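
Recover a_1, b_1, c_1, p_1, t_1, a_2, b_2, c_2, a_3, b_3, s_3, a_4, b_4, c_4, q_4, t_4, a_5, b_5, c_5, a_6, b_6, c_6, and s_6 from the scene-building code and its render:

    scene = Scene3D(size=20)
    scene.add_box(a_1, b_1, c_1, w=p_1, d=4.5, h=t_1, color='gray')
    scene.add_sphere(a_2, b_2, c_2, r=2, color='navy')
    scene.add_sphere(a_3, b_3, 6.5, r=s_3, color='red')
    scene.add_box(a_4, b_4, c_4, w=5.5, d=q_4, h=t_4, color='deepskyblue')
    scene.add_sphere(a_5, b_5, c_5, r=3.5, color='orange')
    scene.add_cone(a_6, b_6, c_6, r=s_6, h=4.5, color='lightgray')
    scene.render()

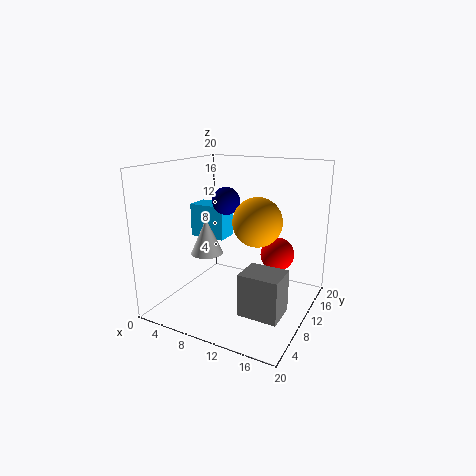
a_1 = 12
b_1 = 6
c_1 = 0.5
p_1 = 5.5
t_1 = 6
a_2 = 7
b_2 = 12
c_2 = 14.5
a_3 = 14
b_3 = 15
s_3 = 2.5
a_4 = 1
b_4 = 11.5
c_4 = 8.5
q_4 = 3.5
t_4 = 5
a_5 = 12
b_5 = 12
c_5 = 12
a_6 = 8.5
b_6 = 4.5
c_6 = 9.5
s_6 = 2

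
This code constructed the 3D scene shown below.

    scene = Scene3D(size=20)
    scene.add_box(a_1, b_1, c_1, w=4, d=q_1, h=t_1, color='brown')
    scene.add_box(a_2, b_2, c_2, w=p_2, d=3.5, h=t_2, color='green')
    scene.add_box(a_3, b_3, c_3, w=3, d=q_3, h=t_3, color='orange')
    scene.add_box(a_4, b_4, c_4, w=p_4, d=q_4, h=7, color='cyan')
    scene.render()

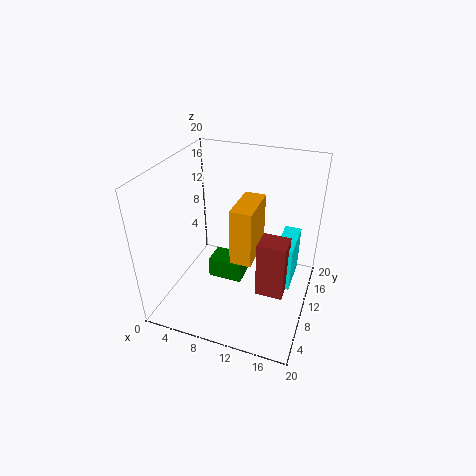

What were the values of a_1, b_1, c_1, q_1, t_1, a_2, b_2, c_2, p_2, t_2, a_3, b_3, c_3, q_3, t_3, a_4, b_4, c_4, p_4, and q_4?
a_1 = 13; b_1 = 9; c_1 = 1.5; q_1 = 3.5; t_1 = 8.5; a_2 = 5.5; b_2 = 9.5; c_2 = 2.5; p_2 = 5; t_2 = 3; a_3 = 9.5; b_3 = 8; c_3 = 7; q_3 = 6.5; t_3 = 8; a_4 = 15; b_4 = 11.5; c_4 = 1.5; p_4 = 2.5; q_4 = 6.5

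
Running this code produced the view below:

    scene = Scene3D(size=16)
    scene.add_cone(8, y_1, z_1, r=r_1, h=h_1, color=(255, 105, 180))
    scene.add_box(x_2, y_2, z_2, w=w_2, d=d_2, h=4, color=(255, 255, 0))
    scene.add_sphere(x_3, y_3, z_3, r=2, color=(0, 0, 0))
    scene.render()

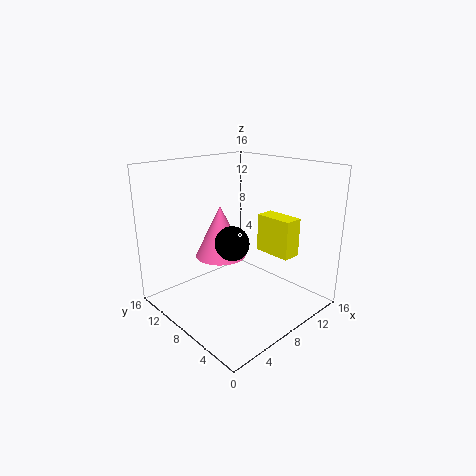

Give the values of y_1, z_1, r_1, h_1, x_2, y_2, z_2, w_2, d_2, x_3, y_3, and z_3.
y_1 = 11; z_1 = 5; r_1 = 3; h_1 = 6; x_2 = 9; y_2 = 2; z_2 = 7; w_2 = 2; d_2 = 4; x_3 = 8; y_3 = 9; z_3 = 7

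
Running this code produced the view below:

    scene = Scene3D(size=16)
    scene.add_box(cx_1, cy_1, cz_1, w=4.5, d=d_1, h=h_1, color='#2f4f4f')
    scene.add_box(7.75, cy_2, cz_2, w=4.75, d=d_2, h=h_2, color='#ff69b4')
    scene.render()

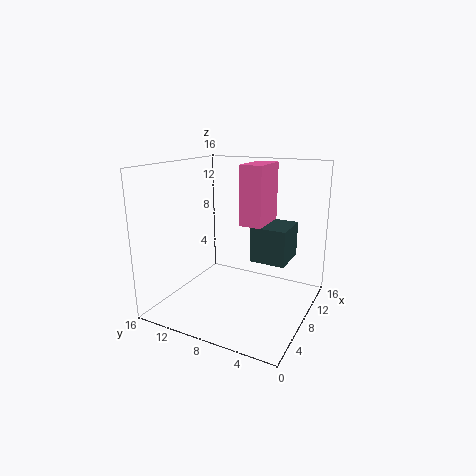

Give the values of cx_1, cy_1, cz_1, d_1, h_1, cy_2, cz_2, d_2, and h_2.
cx_1 = 8.5; cy_1 = 2.75; cz_1 = 5.25; d_1 = 4; h_1 = 4; cy_2 = 5.25; cz_2 = 9.5; d_2 = 2.5; h_2 = 6.5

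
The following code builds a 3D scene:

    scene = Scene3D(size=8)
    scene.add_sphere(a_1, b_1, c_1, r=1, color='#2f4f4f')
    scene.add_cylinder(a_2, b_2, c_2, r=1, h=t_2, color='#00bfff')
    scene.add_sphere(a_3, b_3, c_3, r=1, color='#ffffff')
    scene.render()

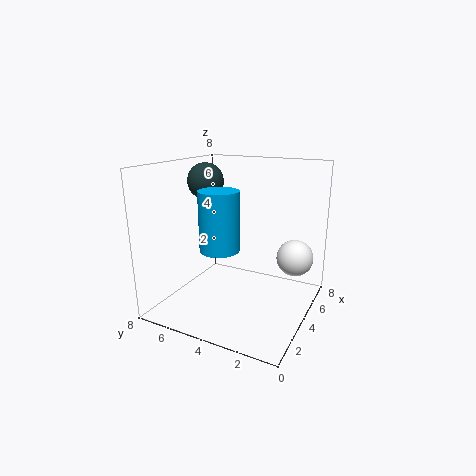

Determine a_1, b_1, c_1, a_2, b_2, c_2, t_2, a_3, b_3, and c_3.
a_1 = 4
b_1 = 6
c_1 = 7
a_2 = 2
b_2 = 4
c_2 = 4
t_2 = 3
a_3 = 5
b_3 = 1
c_3 = 3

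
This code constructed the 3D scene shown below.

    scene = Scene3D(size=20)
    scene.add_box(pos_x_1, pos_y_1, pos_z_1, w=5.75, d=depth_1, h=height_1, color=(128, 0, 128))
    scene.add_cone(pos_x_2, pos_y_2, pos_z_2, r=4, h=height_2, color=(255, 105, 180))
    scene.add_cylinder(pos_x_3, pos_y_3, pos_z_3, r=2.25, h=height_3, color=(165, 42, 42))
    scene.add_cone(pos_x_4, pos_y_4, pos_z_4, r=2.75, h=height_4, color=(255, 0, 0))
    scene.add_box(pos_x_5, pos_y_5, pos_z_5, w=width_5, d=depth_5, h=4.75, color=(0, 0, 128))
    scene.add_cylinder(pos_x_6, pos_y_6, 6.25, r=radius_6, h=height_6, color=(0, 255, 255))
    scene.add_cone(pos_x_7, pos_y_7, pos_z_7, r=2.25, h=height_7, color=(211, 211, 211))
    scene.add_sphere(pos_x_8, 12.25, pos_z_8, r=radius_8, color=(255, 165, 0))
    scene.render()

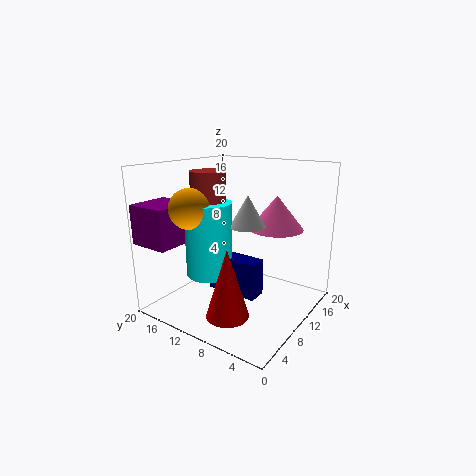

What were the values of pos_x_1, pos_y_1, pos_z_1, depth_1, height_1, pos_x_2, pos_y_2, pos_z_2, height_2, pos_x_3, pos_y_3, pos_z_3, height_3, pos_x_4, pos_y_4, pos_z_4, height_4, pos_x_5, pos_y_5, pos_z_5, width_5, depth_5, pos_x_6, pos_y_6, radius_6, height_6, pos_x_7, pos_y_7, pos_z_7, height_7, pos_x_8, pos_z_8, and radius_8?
pos_x_1 = 0.25, pos_y_1 = 14.5, pos_z_1 = 10, depth_1 = 5.5, height_1 = 5.25, pos_x_2 = 16, pos_y_2 = 7.25, pos_z_2 = 10.25, height_2 = 5, pos_x_3 = 6, pos_y_3 = 11.75, pos_z_3 = 9.5, height_3 = 10, pos_x_4 = 4, pos_y_4 = 7.5, pos_z_4 = 1.75, height_4 = 9, pos_x_5 = 5.5, pos_y_5 = 4.75, pos_z_5 = 4, width_5 = 2.5, depth_5 = 6.75, pos_x_6 = 5.25, pos_y_6 = 11.25, radius_6 = 3, height_6 = 9.5, pos_x_7 = 7.75, pos_y_7 = 7, pos_z_7 = 12.75, height_7 = 4, pos_x_8 = 3, pos_z_8 = 15.25, radius_8 = 2.5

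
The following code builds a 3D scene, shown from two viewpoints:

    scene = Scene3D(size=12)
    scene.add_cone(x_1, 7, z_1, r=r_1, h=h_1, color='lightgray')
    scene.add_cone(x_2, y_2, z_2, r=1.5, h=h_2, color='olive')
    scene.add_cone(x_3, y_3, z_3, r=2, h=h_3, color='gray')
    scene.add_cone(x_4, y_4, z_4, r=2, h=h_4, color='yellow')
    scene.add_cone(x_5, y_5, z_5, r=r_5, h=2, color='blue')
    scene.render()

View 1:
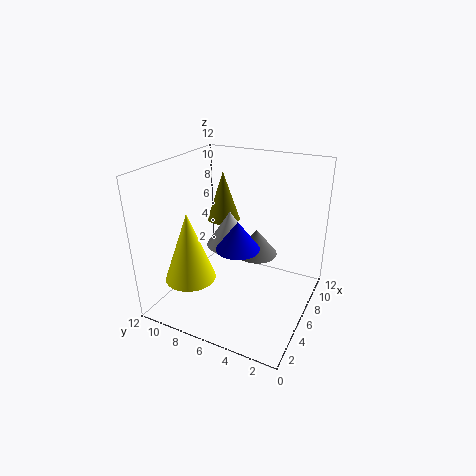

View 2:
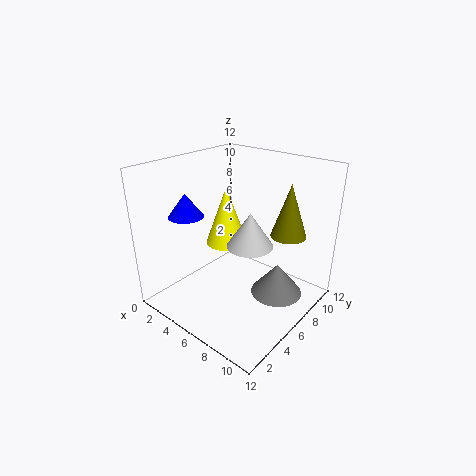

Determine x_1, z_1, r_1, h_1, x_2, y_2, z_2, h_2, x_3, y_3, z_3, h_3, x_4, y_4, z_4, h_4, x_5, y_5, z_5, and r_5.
x_1 = 6.5; z_1 = 5; r_1 = 2; h_1 = 3; x_2 = 9; y_2 = 9; z_2 = 6; h_2 = 4.5; x_3 = 10; y_3 = 6; z_3 = 2.5; h_3 = 2.5; x_4 = 2.5; y_4 = 8.5; z_4 = 3.5; h_4 = 5.5; x_5 = 2; y_5 = 4; z_5 = 7.5; r_5 = 1.5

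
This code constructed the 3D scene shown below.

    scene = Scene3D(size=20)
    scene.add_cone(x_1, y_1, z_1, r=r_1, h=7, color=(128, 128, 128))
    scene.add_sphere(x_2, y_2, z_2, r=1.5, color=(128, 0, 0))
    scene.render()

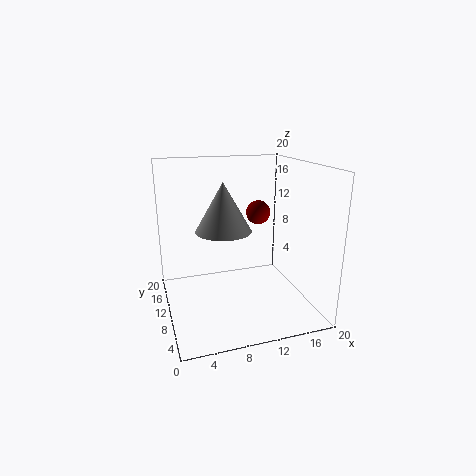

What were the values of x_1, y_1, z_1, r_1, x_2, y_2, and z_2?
x_1 = 8.5
y_1 = 12
z_1 = 10.5
r_1 = 4
x_2 = 11.5
y_2 = 6.5
z_2 = 14.5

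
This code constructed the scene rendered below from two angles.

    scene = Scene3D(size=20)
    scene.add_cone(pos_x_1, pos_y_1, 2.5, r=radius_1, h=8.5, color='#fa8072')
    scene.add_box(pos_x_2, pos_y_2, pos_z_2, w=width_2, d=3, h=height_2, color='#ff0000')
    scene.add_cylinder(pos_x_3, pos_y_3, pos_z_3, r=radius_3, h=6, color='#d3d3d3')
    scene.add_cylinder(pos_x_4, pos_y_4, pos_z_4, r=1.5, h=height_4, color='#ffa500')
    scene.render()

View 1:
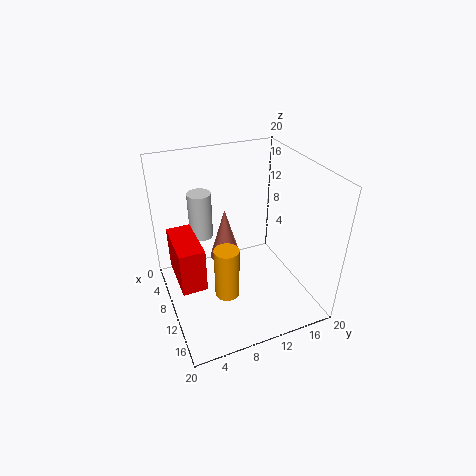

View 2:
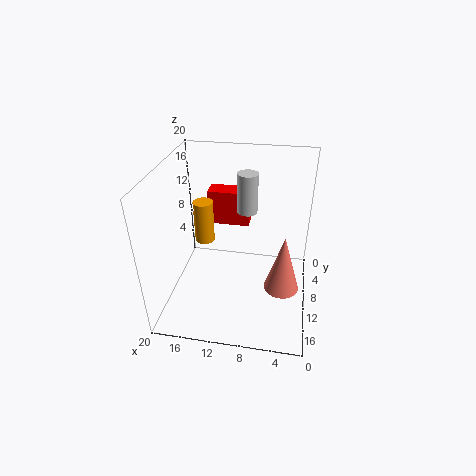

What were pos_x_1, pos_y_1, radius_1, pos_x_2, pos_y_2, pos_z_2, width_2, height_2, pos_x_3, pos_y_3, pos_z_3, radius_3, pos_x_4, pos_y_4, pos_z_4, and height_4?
pos_x_1 = 3.5; pos_y_1 = 10.5; radius_1 = 2.5; pos_x_2 = 9.5; pos_y_2 = 0.5; pos_z_2 = 8; width_2 = 6.5; height_2 = 5.5; pos_x_3 = 9.5; pos_y_3 = 5; pos_z_3 = 11.5; radius_3 = 1.5; pos_x_4 = 16; pos_y_4 = 6; pos_z_4 = 6.5; height_4 = 6.5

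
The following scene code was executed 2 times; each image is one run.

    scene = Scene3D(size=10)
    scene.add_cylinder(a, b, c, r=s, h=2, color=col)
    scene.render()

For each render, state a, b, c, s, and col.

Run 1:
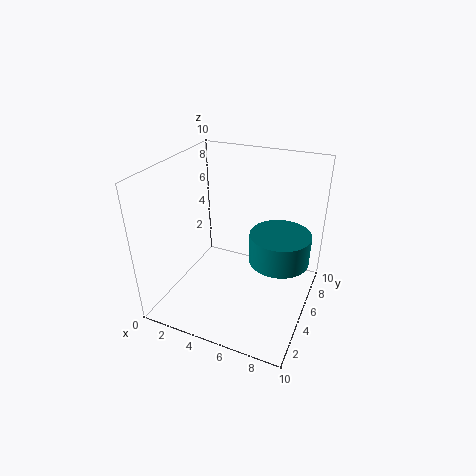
a = 8; b = 5; c = 4; s = 2; col = 'teal'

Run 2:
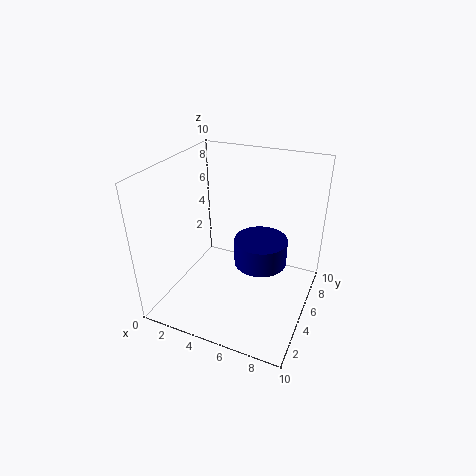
a = 6; b = 7; c = 2; s = 2; col = 'navy'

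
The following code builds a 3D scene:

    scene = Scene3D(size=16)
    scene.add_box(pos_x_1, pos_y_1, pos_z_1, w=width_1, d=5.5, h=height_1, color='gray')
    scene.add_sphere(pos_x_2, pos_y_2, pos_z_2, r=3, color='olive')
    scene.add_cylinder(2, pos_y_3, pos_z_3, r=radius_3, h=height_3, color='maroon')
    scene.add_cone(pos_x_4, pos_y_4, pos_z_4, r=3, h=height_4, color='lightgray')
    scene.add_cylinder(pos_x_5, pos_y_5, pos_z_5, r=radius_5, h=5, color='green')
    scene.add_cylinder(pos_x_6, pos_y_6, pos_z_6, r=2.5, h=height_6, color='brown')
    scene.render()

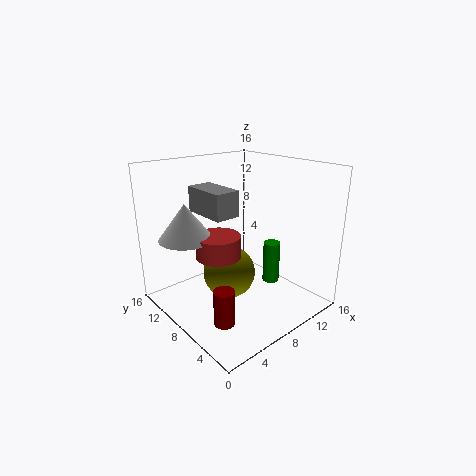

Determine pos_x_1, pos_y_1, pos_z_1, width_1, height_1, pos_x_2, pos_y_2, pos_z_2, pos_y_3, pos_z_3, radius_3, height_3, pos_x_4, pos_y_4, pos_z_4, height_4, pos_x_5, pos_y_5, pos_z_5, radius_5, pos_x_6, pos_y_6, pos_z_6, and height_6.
pos_x_1 = 6
pos_y_1 = 9
pos_z_1 = 10
width_1 = 3
height_1 = 3
pos_x_2 = 7.5
pos_y_2 = 9
pos_z_2 = 3.5
pos_y_3 = 3
pos_z_3 = 2.5
radius_3 = 1
height_3 = 3.5
pos_x_4 = 3.5
pos_y_4 = 11.5
pos_z_4 = 8
height_4 = 4
pos_x_5 = 12.5
pos_y_5 = 7
pos_z_5 = 1.5
radius_5 = 1
pos_x_6 = 6
pos_y_6 = 9
pos_z_6 = 6
height_6 = 2.5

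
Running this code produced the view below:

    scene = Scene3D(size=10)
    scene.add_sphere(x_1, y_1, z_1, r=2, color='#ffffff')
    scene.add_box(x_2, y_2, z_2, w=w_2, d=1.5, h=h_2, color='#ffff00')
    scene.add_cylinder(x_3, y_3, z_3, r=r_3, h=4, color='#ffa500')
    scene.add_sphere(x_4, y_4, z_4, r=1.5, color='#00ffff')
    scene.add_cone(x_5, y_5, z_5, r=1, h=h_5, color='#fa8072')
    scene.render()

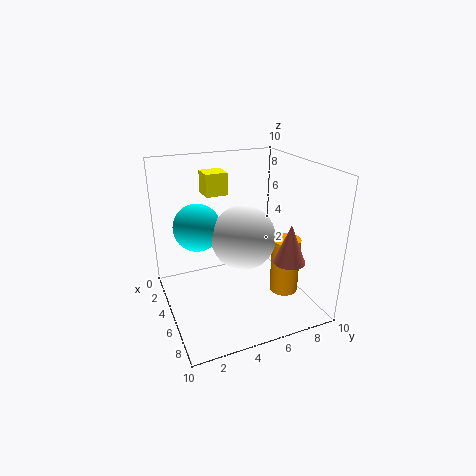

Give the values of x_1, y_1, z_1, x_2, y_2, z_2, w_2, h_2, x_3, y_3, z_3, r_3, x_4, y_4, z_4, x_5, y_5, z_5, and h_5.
x_1 = 7, y_1 = 4.5, z_1 = 6, x_2 = 3, y_2 = 3, z_2 = 8, w_2 = 1.5, h_2 = 1.5, x_3 = 6.5, y_3 = 8, z_3 = 1, r_3 = 1, x_4 = 5.5, y_4 = 2, z_4 = 6.5, x_5 = 8.5, y_5 = 7, z_5 = 4.5, h_5 = 2.5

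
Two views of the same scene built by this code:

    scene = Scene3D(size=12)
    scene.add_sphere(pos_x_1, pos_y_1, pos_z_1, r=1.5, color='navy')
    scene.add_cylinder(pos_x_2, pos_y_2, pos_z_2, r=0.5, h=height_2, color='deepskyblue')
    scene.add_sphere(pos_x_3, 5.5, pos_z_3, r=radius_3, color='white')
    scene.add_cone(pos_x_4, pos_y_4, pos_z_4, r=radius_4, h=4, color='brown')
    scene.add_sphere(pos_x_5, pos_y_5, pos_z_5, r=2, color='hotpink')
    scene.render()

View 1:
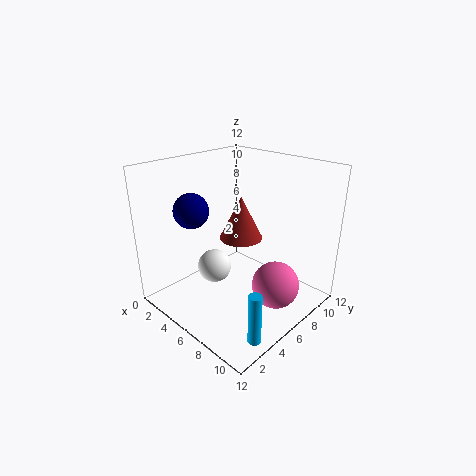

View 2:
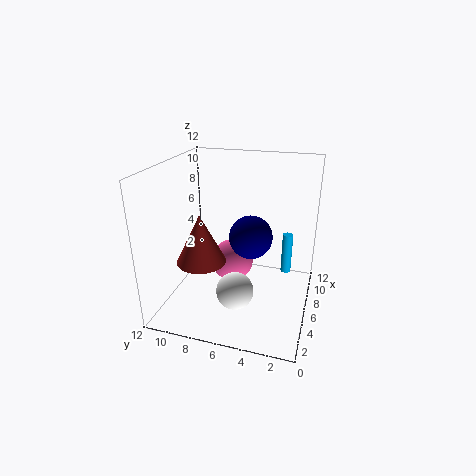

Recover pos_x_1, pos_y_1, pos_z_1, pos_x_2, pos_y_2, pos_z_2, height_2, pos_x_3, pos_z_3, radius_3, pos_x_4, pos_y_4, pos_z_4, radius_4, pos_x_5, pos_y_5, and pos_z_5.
pos_x_1 = 2.5, pos_y_1 = 4, pos_z_1 = 8, pos_x_2 = 11, pos_y_2 = 2.5, pos_z_2 = 0.5, height_2 = 4, pos_x_3 = 3.5, pos_z_3 = 2.5, radius_3 = 1.5, pos_x_4 = 4, pos_y_4 = 8.5, pos_z_4 = 4.5, radius_4 = 2, pos_x_5 = 9, pos_y_5 = 7.5, pos_z_5 = 2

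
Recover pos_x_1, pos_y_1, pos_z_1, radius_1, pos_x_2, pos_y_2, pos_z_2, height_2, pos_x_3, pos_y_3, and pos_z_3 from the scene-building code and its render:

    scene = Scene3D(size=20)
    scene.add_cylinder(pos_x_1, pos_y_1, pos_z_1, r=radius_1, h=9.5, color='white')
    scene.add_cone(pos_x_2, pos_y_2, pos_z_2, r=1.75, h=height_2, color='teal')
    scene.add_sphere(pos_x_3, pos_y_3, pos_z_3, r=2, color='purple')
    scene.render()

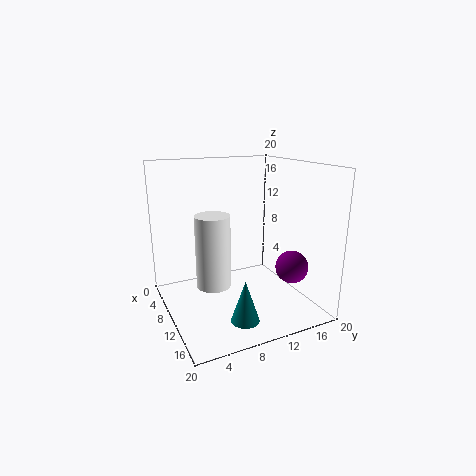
pos_x_1 = 12; pos_y_1 = 5.5; pos_z_1 = 4.75; radius_1 = 2.25; pos_x_2 = 17.75; pos_y_2 = 7.25; pos_z_2 = 2.25; height_2 = 5.25; pos_x_3 = 18; pos_y_3 = 13.5; pos_z_3 = 8.25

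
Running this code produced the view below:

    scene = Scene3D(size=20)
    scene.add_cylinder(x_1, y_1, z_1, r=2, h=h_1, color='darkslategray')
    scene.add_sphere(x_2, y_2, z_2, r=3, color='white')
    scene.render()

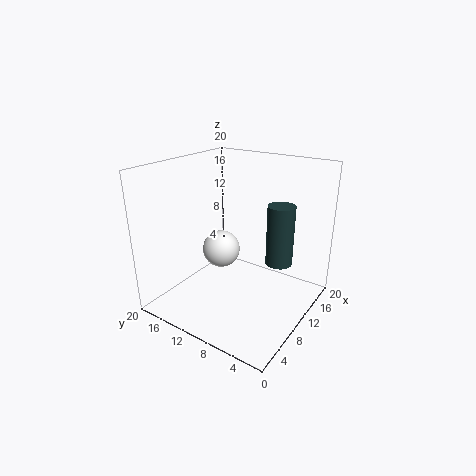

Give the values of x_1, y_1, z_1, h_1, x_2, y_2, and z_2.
x_1 = 15; y_1 = 6; z_1 = 5; h_1 = 9; x_2 = 14; y_2 = 16; z_2 = 5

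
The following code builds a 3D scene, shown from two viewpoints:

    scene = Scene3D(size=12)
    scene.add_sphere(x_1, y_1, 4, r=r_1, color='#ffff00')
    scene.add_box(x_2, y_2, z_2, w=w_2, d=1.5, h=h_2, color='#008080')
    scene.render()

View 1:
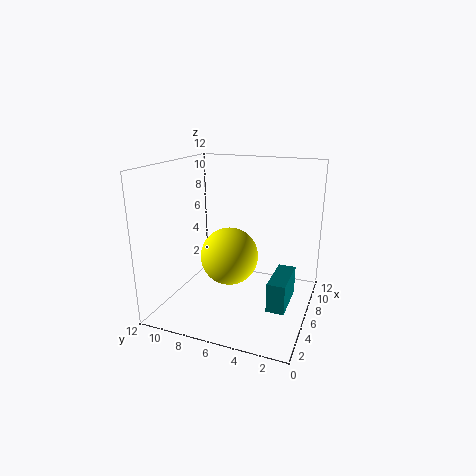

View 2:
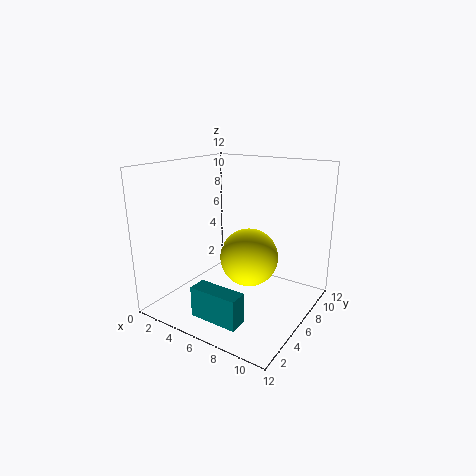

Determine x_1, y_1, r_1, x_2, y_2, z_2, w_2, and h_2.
x_1 = 6.5
y_1 = 7
r_1 = 2.5
x_2 = 4.5
y_2 = 1.5
z_2 = 0.5
w_2 = 4
h_2 = 2.5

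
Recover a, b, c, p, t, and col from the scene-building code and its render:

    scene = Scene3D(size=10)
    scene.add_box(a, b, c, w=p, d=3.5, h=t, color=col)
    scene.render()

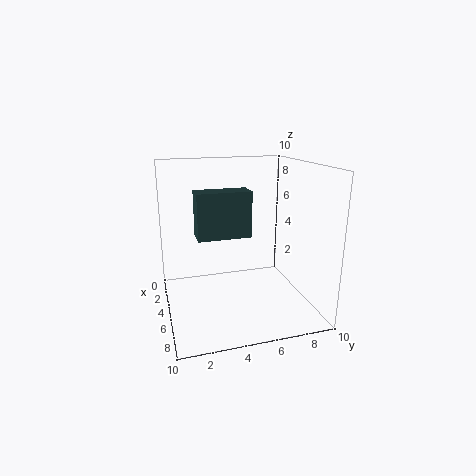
a = 5
b = 2
c = 5.5
p = 1.5
t = 3
col = 'darkslategray'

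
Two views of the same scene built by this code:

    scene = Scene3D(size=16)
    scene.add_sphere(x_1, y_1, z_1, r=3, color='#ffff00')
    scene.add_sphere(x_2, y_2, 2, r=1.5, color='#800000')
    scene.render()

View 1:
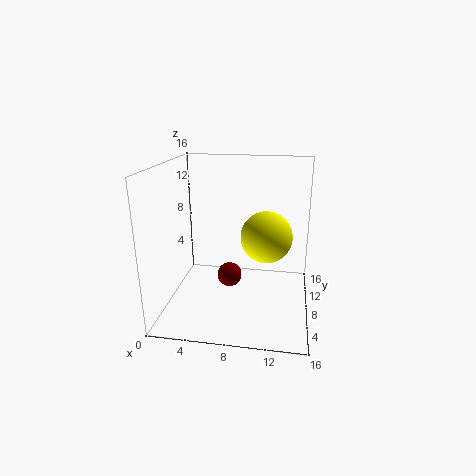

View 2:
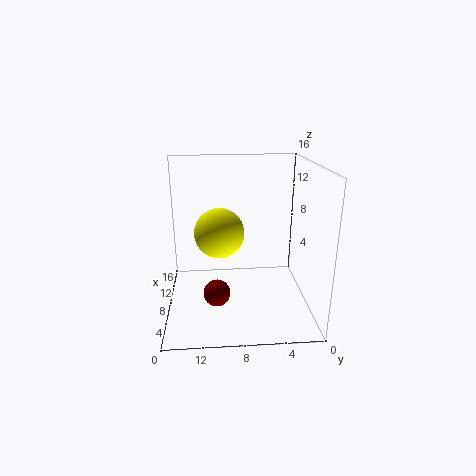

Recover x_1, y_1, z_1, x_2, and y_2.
x_1 = 11; y_1 = 10; z_1 = 7.5; x_2 = 6.5; y_2 = 10.5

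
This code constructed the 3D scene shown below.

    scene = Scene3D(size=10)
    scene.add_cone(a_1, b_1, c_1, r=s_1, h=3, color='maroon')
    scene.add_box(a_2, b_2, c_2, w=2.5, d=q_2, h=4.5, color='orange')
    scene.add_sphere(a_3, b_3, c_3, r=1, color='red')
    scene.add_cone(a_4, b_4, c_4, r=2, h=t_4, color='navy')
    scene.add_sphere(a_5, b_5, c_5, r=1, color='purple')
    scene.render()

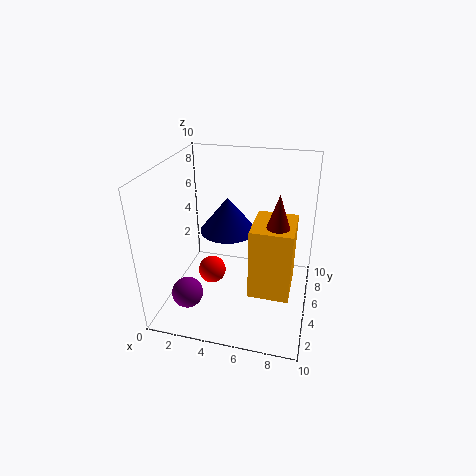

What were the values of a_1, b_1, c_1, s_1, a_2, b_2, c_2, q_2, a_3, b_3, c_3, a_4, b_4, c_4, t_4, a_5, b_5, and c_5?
a_1 = 8, b_1 = 2.5, c_1 = 6.5, s_1 = 1, a_2 = 6.5, b_2 = 1.5, c_2 = 3, q_2 = 3, a_3 = 3, b_3 = 5, c_3 = 2, a_4 = 4, b_4 = 6, c_4 = 5, t_4 = 2.5, a_5 = 2.5, b_5 = 1.5, c_5 = 2.5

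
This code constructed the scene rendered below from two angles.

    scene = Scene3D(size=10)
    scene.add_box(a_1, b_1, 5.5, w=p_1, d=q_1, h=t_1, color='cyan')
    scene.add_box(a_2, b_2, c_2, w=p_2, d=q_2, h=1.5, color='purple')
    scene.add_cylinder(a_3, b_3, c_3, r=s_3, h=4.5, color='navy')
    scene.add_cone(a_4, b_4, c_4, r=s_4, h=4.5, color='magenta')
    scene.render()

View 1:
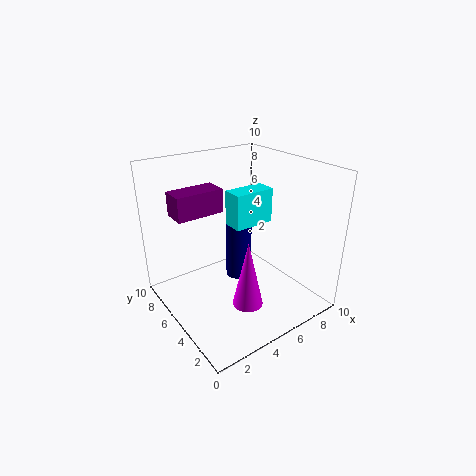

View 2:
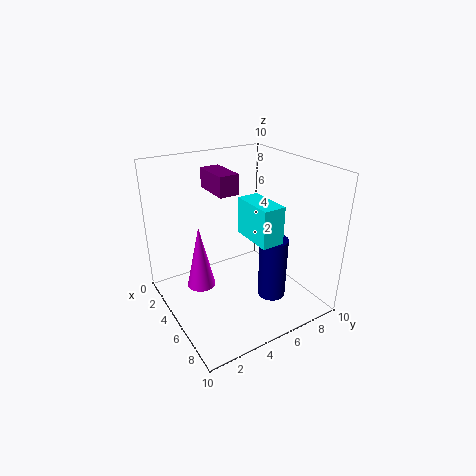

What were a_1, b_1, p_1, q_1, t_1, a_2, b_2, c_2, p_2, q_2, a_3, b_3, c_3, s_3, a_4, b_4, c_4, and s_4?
a_1 = 5, b_1 = 5, p_1 = 3, q_1 = 1.5, t_1 = 2.5, a_2 = 0.5, b_2 = 4.5, c_2 = 7.5, p_2 = 3, q_2 = 1.5, a_3 = 6.5, b_3 = 7, c_3 = 0.5, s_3 = 1, a_4 = 4, b_4 = 2.5, c_4 = 1.5, s_4 = 1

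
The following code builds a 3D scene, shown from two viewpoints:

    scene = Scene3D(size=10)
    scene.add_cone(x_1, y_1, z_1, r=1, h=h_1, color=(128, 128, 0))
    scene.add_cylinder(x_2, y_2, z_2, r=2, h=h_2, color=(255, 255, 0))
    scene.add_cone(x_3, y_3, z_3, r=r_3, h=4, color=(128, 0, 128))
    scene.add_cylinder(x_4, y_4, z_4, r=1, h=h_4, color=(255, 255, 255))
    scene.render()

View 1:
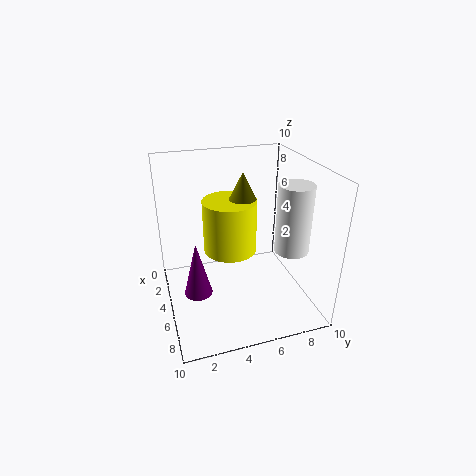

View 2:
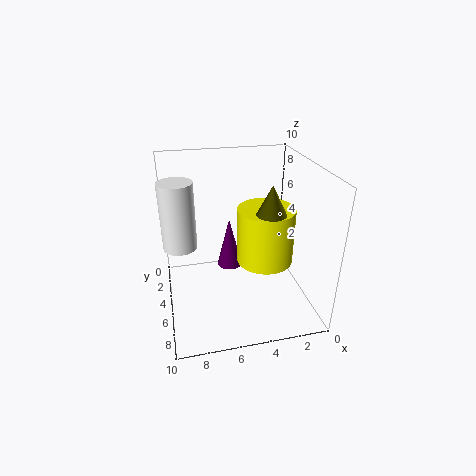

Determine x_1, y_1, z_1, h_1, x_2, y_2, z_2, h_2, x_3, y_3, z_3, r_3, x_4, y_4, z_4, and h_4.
x_1 = 3; y_1 = 6; z_1 = 7; h_1 = 2; x_2 = 3; y_2 = 5; z_2 = 3; h_2 = 4; x_3 = 5; y_3 = 2; z_3 = 1; r_3 = 1; x_4 = 9; y_4 = 7; z_4 = 6; h_4 = 4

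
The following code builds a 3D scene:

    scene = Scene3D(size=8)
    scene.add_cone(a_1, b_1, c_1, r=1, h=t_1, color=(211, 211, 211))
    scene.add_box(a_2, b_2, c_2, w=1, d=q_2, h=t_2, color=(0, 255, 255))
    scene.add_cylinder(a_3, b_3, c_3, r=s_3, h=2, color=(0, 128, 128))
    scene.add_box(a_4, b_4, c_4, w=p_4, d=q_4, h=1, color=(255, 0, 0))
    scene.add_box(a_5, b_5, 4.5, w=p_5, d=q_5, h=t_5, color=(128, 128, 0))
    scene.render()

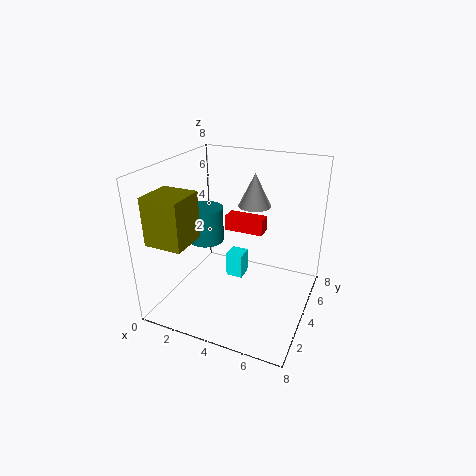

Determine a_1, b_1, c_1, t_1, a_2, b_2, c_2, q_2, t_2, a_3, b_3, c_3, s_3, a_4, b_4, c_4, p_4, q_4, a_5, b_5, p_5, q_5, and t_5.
a_1 = 4
b_1 = 6.5
c_1 = 5
t_1 = 2
a_2 = 3
b_2 = 4.5
c_2 = 1
q_2 = 1
t_2 = 1.5
a_3 = 2
b_3 = 4
c_3 = 3.5
s_3 = 1
a_4 = 2
b_4 = 6.5
c_4 = 3
p_4 = 2.5
q_4 = 1
a_5 = 0.5
b_5 = 0.5
p_5 = 2
q_5 = 2
t_5 = 2.5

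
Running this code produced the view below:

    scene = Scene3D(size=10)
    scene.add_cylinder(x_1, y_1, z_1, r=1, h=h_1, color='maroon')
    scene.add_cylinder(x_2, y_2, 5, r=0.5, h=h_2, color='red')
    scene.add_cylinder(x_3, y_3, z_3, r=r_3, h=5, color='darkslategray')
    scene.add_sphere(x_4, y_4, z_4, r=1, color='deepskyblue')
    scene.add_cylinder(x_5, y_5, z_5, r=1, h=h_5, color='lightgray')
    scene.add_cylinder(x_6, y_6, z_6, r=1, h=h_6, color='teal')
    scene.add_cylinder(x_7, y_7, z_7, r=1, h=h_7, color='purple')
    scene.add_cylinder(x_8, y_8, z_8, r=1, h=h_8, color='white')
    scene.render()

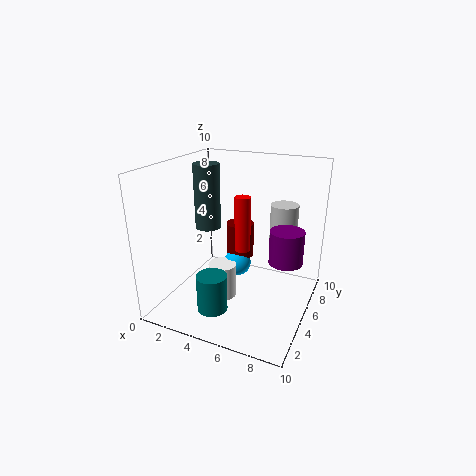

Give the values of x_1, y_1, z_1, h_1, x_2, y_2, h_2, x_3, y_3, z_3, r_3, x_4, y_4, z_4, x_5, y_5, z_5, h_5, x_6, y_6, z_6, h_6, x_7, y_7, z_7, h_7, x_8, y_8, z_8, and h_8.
x_1 = 4.5
y_1 = 6.5
z_1 = 3
h_1 = 2.5
x_2 = 6
y_2 = 3.5
h_2 = 3.5
x_3 = 1.5
y_3 = 7
z_3 = 4.5
r_3 = 1
x_4 = 4.5
y_4 = 6
z_4 = 2.5
x_5 = 7.5
y_5 = 7.5
z_5 = 4
h_5 = 3
x_6 = 4.5
y_6 = 2
z_6 = 1
h_6 = 2.5
x_7 = 9
y_7 = 3
z_7 = 5
h_7 = 2
x_8 = 4
y_8 = 4.5
z_8 = 0.5
h_8 = 2.5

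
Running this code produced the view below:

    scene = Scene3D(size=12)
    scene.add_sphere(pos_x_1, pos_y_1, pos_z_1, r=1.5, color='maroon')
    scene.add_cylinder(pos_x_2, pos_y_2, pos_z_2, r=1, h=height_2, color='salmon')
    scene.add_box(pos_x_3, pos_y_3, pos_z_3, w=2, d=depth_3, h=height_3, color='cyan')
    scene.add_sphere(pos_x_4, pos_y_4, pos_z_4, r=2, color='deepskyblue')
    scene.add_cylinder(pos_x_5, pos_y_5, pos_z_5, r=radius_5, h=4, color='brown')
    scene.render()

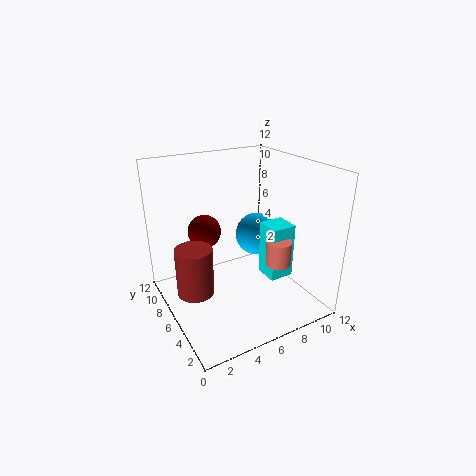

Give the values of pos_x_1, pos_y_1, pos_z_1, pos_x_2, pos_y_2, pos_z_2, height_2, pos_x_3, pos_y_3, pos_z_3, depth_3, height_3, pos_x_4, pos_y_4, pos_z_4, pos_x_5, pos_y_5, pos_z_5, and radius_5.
pos_x_1 = 4.5, pos_y_1 = 9.5, pos_z_1 = 5.5, pos_x_2 = 8, pos_y_2 = 3, pos_z_2 = 4.5, height_2 = 2, pos_x_3 = 7.5, pos_y_3 = 3, pos_z_3 = 3, depth_3 = 2, height_3 = 4.5, pos_x_4 = 9.5, pos_y_4 = 8.5, pos_z_4 = 4.5, pos_x_5 = 2, pos_y_5 = 6, pos_z_5 = 2, radius_5 = 1.5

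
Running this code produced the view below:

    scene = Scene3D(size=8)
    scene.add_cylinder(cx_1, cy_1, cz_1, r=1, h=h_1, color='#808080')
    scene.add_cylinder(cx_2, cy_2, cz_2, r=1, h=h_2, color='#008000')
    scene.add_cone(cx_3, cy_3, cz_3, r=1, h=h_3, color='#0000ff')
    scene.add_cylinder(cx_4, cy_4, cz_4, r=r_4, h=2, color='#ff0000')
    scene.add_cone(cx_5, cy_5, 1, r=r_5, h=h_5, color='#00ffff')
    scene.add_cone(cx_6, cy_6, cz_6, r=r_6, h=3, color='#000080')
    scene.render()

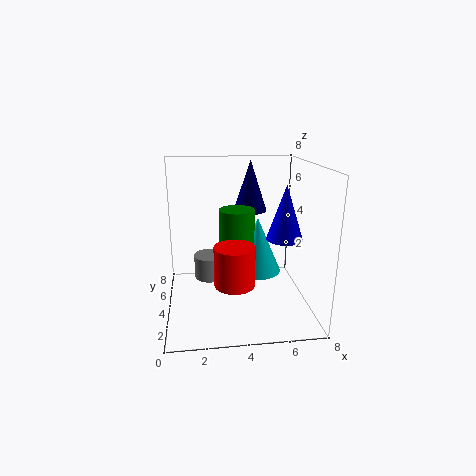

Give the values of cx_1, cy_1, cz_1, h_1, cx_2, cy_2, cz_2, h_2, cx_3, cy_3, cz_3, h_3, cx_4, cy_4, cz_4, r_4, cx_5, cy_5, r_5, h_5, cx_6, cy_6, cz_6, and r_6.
cx_1 = 2.5, cy_1 = 6.5, cz_1 = 0.5, h_1 = 1.5, cx_2 = 4, cy_2 = 4.5, cz_2 = 2.5, h_2 = 3, cx_3 = 6.5, cy_3 = 3.5, cz_3 = 4, h_3 = 3, cx_4 = 3.5, cy_4 = 1.5, cz_4 = 2.5, r_4 = 1, cx_5 = 5.5, cy_5 = 6, r_5 = 1.5, h_5 = 3.5, cx_6 = 5, cy_6 = 6, cz_6 = 5, r_6 = 1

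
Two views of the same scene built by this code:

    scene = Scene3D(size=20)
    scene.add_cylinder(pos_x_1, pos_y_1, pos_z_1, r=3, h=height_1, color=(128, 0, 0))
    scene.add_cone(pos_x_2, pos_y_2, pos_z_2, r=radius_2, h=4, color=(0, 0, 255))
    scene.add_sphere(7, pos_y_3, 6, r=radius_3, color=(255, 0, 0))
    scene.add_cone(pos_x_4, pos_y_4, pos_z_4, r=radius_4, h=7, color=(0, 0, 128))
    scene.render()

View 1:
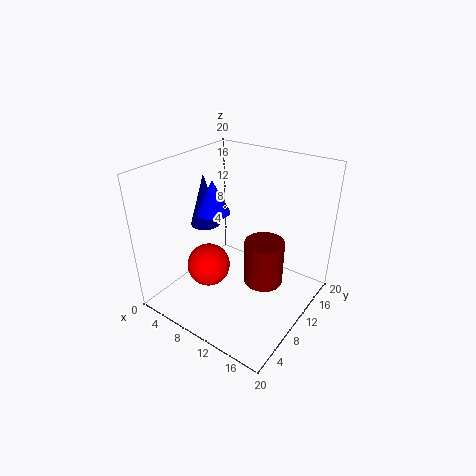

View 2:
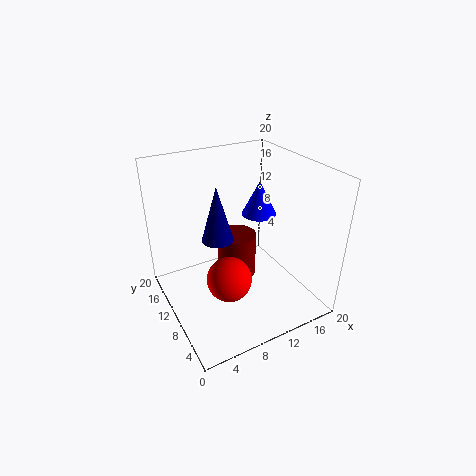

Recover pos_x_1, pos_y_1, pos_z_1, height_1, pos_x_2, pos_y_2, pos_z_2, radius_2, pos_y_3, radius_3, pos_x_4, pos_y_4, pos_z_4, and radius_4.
pos_x_1 = 12
pos_y_1 = 14
pos_z_1 = 1
height_1 = 7
pos_x_2 = 10
pos_y_2 = 5
pos_z_2 = 16
radius_2 = 2
pos_y_3 = 7
radius_3 = 3
pos_x_4 = 6
pos_y_4 = 8
pos_z_4 = 12
radius_4 = 2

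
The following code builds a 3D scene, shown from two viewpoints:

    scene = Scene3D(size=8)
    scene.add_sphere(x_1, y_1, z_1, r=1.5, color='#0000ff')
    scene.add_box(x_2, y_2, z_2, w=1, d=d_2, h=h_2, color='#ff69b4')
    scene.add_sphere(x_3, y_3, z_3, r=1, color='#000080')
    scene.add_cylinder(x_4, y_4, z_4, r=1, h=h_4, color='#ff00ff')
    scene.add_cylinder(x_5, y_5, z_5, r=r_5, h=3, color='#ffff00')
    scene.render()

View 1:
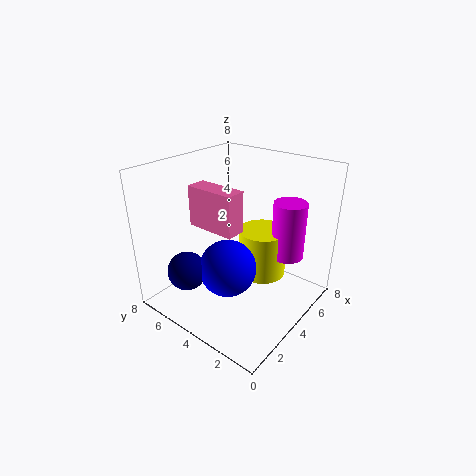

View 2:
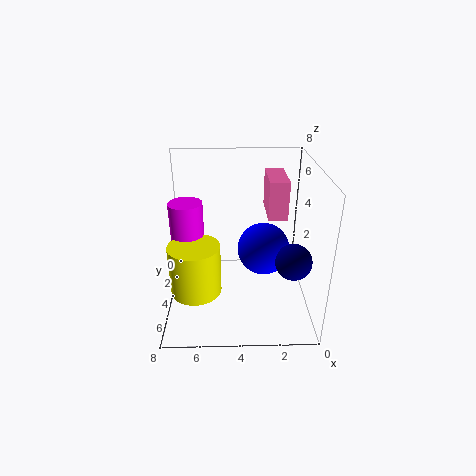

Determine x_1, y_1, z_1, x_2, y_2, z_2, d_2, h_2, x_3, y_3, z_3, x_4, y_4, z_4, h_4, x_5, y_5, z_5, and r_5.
x_1 = 2.5
y_1 = 3.5
z_1 = 3
x_2 = 1.5
y_2 = 2.5
z_2 = 5.5
d_2 = 2.5
h_2 = 2
x_3 = 1
y_3 = 5
z_3 = 3
x_4 = 7
y_4 = 2.5
z_4 = 2
h_4 = 3.5
x_5 = 6.5
y_5 = 4
z_5 = 0.5
r_5 = 1.5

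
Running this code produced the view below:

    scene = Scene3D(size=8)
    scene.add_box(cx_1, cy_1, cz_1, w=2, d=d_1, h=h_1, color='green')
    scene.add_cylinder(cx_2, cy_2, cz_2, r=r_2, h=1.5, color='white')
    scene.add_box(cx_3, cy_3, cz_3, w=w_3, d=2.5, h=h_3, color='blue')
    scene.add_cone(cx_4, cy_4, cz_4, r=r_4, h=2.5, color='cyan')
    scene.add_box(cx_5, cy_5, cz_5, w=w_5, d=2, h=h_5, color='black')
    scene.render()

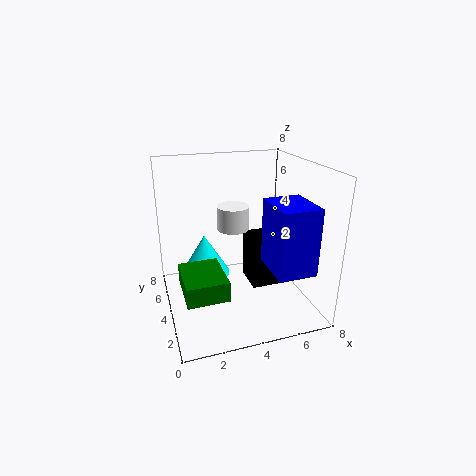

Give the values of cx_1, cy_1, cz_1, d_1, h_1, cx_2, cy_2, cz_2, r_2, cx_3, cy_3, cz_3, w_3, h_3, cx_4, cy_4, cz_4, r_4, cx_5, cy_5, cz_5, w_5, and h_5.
cx_1 = 0.5, cy_1 = 0.5, cz_1 = 2.5, d_1 = 2.5, h_1 = 1, cx_2 = 4.5, cy_2 = 6.5, cz_2 = 3.5, r_2 = 1, cx_3 = 5, cy_3 = 0.5, cz_3 = 3, w_3 = 2, h_3 = 3.5, cx_4 = 2.5, cy_4 = 6, cz_4 = 1, r_4 = 1.5, cx_5 = 5, cy_5 = 4, cz_5 = 0.5, w_5 = 2.5, h_5 = 3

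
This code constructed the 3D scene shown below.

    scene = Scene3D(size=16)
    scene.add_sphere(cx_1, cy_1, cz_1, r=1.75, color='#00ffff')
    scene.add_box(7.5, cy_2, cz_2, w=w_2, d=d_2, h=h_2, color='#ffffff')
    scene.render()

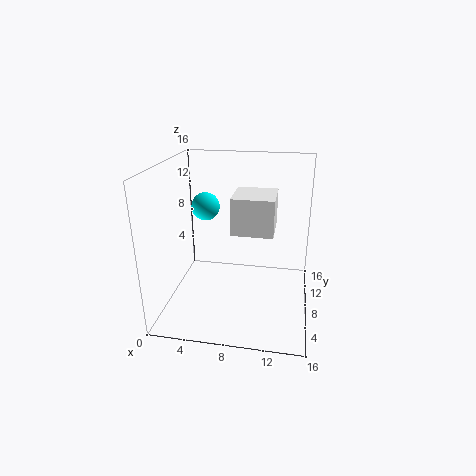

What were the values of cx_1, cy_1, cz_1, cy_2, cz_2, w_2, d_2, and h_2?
cx_1 = 3, cy_1 = 12.75, cz_1 = 9.75, cy_2 = 6.25, cz_2 = 9, w_2 = 4.5, d_2 = 4.75, h_2 = 4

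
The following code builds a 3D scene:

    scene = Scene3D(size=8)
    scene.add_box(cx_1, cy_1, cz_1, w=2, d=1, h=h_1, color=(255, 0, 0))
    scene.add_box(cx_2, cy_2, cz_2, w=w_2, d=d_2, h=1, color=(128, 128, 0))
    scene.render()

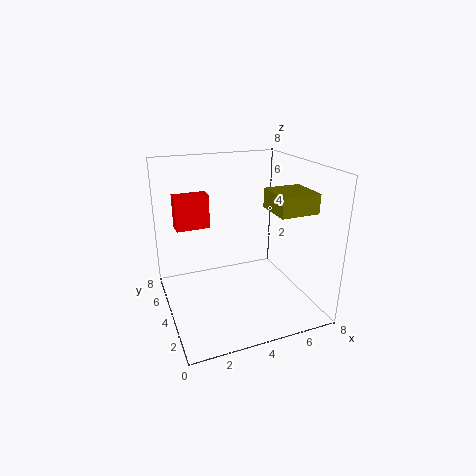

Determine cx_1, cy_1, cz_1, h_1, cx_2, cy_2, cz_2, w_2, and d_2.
cx_1 = 1, cy_1 = 6, cz_1 = 4, h_1 = 2, cx_2 = 5, cy_2 = 1, cz_2 = 6, w_2 = 2, d_2 = 2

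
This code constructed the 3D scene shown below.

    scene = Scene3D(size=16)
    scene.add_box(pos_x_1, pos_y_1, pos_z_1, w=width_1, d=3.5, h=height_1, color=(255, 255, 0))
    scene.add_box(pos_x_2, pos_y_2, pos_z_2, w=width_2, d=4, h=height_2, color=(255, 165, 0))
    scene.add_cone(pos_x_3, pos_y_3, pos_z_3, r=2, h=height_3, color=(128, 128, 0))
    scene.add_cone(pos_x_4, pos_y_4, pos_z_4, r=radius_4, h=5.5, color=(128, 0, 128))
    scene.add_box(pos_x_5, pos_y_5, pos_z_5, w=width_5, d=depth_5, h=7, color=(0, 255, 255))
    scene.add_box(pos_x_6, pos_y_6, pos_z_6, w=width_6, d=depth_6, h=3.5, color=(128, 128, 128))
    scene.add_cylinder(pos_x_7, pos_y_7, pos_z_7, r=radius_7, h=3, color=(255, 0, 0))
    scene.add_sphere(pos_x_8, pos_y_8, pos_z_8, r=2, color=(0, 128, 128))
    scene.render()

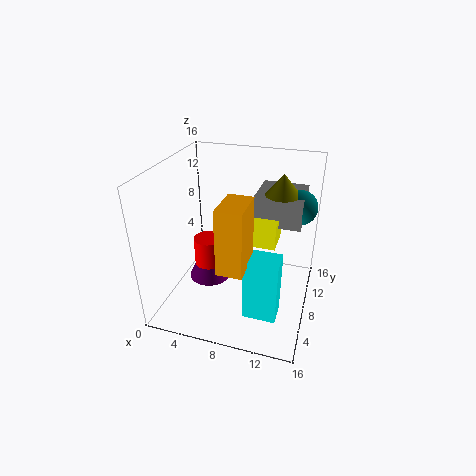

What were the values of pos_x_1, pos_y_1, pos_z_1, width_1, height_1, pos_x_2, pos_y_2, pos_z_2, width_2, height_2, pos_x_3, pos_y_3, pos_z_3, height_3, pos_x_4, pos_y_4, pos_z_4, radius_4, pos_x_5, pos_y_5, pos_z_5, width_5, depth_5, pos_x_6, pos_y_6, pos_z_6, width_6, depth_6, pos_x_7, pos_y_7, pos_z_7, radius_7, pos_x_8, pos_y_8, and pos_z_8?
pos_x_1 = 8.5
pos_y_1 = 9
pos_z_1 = 6.5
width_1 = 3.5
height_1 = 3
pos_x_2 = 8
pos_y_2 = 1
pos_z_2 = 8
width_2 = 2.5
height_2 = 6.5
pos_x_3 = 12
pos_y_3 = 12
pos_z_3 = 12
height_3 = 2.5
pos_x_4 = 4
pos_y_4 = 9
pos_z_4 = 1.5
radius_4 = 2.5
pos_x_5 = 10
pos_y_5 = 3
pos_z_5 = 1.5
width_5 = 3.5
depth_5 = 2.5
pos_x_6 = 9
pos_y_6 = 10.5
pos_z_6 = 8.5
width_6 = 5.5
depth_6 = 5.5
pos_x_7 = 5.5
pos_y_7 = 5.5
pos_z_7 = 6
radius_7 = 1.5
pos_x_8 = 14
pos_y_8 = 12.5
pos_z_8 = 10.5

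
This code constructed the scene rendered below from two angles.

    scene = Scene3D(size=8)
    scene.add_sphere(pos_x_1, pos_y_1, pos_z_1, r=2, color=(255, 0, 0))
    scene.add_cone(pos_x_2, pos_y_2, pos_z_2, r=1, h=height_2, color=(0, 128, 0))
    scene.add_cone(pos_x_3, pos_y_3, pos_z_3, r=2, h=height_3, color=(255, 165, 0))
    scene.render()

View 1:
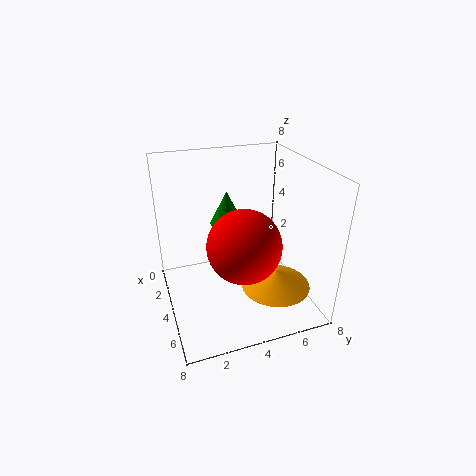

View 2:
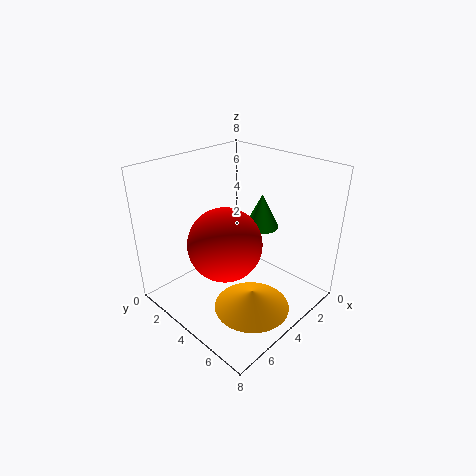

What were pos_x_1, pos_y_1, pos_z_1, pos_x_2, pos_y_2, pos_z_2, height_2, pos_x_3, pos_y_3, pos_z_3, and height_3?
pos_x_1 = 5
pos_y_1 = 4
pos_z_1 = 4
pos_x_2 = 2
pos_y_2 = 4
pos_z_2 = 4
height_2 = 2
pos_x_3 = 5
pos_y_3 = 6
pos_z_3 = 1
height_3 = 1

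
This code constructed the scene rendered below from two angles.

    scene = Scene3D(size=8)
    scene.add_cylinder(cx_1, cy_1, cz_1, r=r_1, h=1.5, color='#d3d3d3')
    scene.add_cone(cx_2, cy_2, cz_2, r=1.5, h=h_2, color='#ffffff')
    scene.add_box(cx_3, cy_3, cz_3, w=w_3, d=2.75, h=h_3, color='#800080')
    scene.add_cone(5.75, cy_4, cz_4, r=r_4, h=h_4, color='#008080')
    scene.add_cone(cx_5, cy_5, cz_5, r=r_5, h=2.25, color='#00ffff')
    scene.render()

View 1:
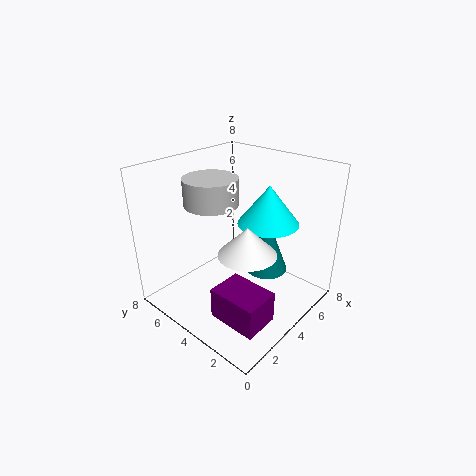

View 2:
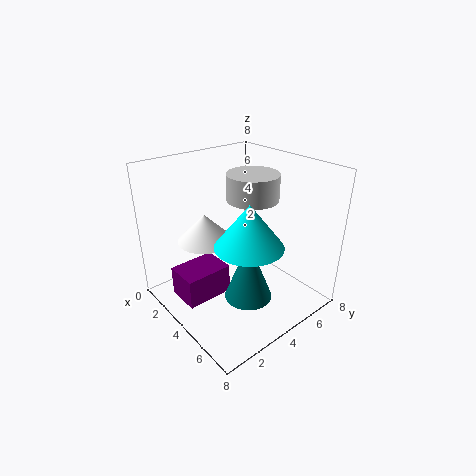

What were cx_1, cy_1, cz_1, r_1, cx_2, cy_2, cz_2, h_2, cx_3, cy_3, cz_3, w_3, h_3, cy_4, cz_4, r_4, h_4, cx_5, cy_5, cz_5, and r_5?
cx_1 = 3.5, cy_1 = 5.5, cz_1 = 5.75, r_1 = 1.5, cx_2 = 3, cy_2 = 2.5, cz_2 = 4, h_2 = 1.5, cx_3 = 1.5, cy_3 = 1, cz_3 = 0.25, w_3 = 2, h_3 = 1.75, cy_4 = 3.25, cz_4 = 1.5, r_4 = 1.25, h_4 = 3.25, cx_5 = 5.75, cy_5 = 3.25, cz_5 = 4.5, r_5 = 1.75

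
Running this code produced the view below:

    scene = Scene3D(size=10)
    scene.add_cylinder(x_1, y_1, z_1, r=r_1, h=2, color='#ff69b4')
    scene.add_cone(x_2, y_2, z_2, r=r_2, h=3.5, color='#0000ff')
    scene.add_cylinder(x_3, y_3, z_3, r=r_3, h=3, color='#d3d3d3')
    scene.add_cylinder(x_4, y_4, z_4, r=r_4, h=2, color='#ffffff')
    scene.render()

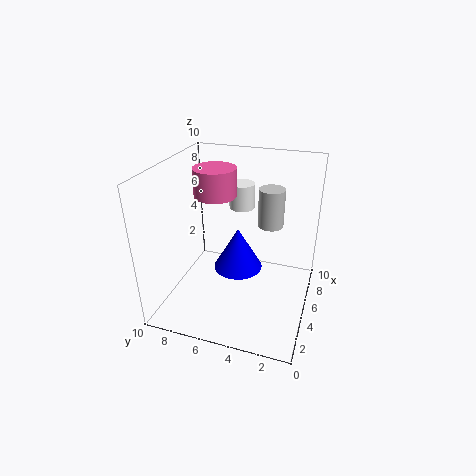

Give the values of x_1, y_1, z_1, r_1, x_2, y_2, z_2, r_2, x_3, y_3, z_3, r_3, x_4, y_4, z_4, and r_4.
x_1 = 6; y_1 = 7; z_1 = 7.5; r_1 = 1.5; x_2 = 8; y_2 = 6; z_2 = 0.5; r_2 = 2; x_3 = 8.5; y_3 = 3.5; z_3 = 4.5; r_3 = 1; x_4 = 9; y_4 = 6; z_4 = 5.5; r_4 = 1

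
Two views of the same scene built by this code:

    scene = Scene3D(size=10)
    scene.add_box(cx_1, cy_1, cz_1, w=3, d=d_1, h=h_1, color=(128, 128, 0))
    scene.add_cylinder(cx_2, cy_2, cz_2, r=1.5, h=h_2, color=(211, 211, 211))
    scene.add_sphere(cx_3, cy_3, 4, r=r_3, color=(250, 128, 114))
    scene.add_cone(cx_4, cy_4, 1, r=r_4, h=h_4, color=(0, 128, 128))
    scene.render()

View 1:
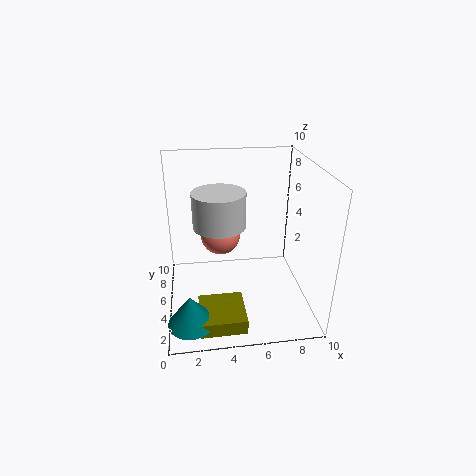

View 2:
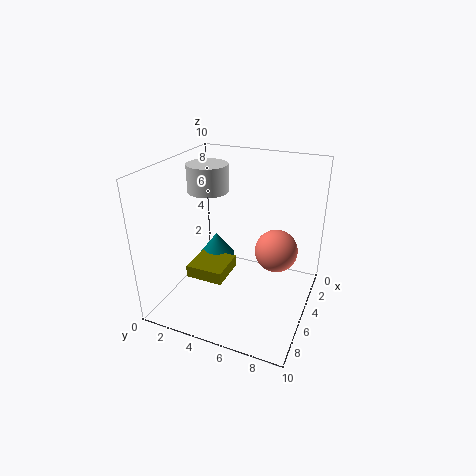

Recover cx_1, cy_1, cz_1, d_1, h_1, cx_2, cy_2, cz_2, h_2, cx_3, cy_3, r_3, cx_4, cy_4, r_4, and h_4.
cx_1 = 2, cy_1 = 0.5, cz_1 = 0.5, d_1 = 3, h_1 = 1, cx_2 = 3.5, cy_2 = 2, cz_2 = 7.5, h_2 = 2, cx_3 = 4, cy_3 = 7.5, r_3 = 1.5, cx_4 = 1.5, cy_4 = 1.5, r_4 = 1.5, h_4 = 2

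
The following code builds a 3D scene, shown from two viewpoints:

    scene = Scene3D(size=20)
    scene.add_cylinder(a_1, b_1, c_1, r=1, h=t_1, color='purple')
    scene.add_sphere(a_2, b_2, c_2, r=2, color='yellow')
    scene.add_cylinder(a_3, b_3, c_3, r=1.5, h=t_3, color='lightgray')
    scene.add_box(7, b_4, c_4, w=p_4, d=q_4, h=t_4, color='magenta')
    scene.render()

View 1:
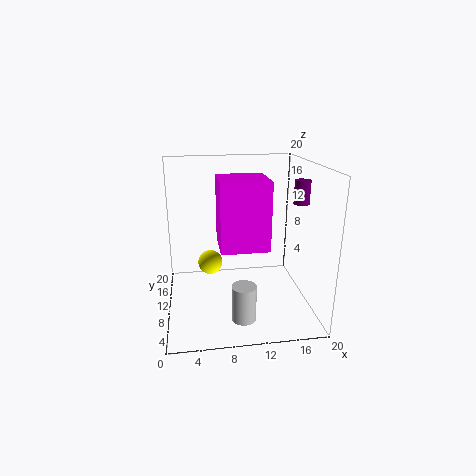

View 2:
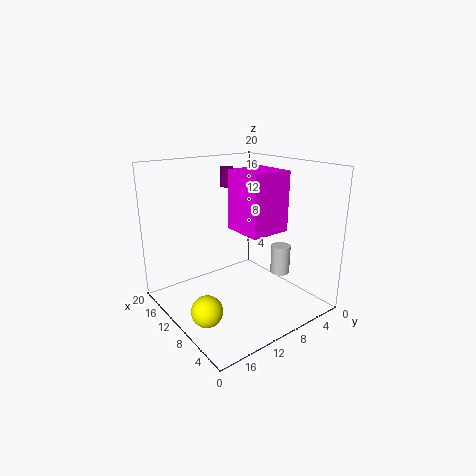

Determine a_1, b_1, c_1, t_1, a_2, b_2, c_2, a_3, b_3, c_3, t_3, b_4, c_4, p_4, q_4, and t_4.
a_1 = 17.5; b_1 = 6.5; c_1 = 15.5; t_1 = 3; a_2 = 6.5; b_2 = 17.5; c_2 = 3; a_3 = 9.5; b_3 = 2; c_3 = 2.5; t_3 = 4.5; b_4 = 3.5; c_4 = 10.5; p_4 = 6; q_4 = 6; t_4 = 8.5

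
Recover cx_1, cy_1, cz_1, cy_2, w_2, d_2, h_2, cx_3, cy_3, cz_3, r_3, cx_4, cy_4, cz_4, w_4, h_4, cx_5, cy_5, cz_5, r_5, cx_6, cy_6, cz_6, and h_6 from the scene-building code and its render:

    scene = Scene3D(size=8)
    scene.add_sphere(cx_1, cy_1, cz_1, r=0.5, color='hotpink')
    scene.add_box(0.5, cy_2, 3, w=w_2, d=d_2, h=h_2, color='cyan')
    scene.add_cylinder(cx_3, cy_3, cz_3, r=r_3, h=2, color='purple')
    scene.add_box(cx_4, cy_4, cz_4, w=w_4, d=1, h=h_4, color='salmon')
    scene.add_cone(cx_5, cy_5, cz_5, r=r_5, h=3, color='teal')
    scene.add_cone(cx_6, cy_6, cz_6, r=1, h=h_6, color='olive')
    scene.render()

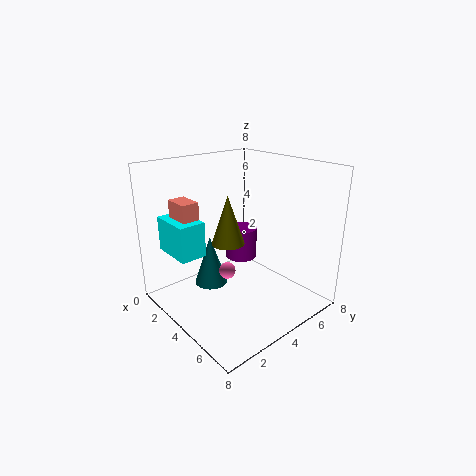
cx_1 = 3
cy_1 = 4
cz_1 = 1.5
cy_2 = 1
w_2 = 2.5
d_2 = 1.5
h_2 = 2
cx_3 = 2
cy_3 = 6
cz_3 = 1.5
r_3 = 1
cx_4 = 1
cy_4 = 1.5
cz_4 = 4
w_4 = 1.5
h_4 = 2
cx_5 = 2
cy_5 = 3.5
cz_5 = 0.5
r_5 = 1
cx_6 = 2.5
cy_6 = 4.5
cz_6 = 3
h_6 = 3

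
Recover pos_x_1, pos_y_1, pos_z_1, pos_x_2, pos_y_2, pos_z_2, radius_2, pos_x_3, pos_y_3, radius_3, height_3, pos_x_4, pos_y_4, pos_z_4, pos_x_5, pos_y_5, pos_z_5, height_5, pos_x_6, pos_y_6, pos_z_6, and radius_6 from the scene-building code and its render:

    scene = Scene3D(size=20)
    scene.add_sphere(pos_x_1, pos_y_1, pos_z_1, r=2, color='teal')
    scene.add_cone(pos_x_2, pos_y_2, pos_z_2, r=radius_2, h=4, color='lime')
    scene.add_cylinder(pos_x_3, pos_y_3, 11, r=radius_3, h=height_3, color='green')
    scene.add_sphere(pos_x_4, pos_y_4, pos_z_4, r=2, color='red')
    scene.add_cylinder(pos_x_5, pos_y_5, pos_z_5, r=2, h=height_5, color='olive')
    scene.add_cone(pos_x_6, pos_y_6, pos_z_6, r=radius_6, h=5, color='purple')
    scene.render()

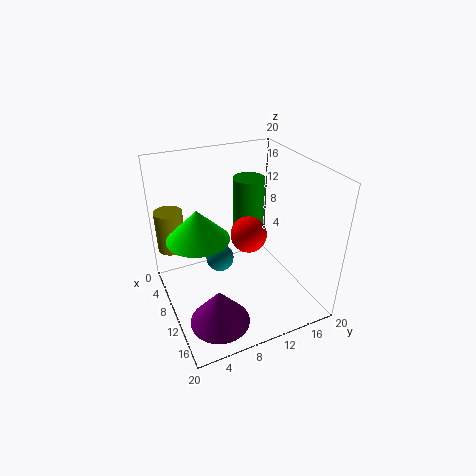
pos_x_1 = 8, pos_y_1 = 8, pos_z_1 = 6, pos_x_2 = 11, pos_y_2 = 4, pos_z_2 = 12, radius_2 = 4, pos_x_3 = 11, pos_y_3 = 11, radius_3 = 2, height_3 = 8, pos_x_4 = 17, pos_y_4 = 8, pos_z_4 = 15, pos_x_5 = 4, pos_y_5 = 2, pos_z_5 = 7, height_5 = 6, pos_x_6 = 15, pos_y_6 = 5, pos_z_6 = 1, radius_6 = 4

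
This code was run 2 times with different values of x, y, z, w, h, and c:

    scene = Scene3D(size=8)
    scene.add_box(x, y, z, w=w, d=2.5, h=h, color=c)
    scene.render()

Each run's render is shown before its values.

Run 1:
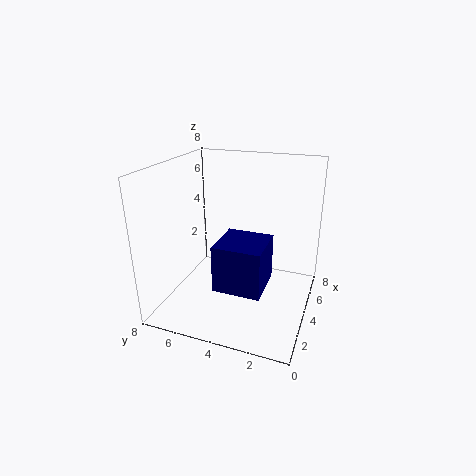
x = 1.5
y = 2
z = 2
w = 2.5
h = 2.5
c = 'navy'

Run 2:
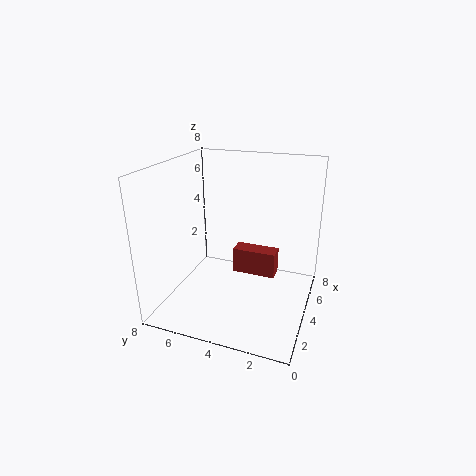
x = 4.5
y = 2
z = 1.5
w = 1
h = 1.5
c = 'brown'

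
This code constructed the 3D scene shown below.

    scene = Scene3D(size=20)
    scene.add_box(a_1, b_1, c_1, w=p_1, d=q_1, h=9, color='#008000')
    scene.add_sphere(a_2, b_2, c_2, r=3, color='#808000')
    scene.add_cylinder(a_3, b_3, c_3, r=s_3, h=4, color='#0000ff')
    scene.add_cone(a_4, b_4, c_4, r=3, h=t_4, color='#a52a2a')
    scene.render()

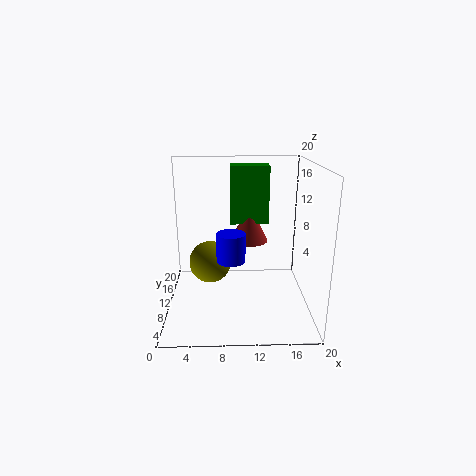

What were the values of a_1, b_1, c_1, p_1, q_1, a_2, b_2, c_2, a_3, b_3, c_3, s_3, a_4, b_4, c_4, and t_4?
a_1 = 9
b_1 = 16
c_1 = 10
p_1 = 6
q_1 = 3
a_2 = 6
b_2 = 11
c_2 = 6
a_3 = 9
b_3 = 9
c_3 = 7
s_3 = 2
a_4 = 12
b_4 = 17
c_4 = 7
t_4 = 6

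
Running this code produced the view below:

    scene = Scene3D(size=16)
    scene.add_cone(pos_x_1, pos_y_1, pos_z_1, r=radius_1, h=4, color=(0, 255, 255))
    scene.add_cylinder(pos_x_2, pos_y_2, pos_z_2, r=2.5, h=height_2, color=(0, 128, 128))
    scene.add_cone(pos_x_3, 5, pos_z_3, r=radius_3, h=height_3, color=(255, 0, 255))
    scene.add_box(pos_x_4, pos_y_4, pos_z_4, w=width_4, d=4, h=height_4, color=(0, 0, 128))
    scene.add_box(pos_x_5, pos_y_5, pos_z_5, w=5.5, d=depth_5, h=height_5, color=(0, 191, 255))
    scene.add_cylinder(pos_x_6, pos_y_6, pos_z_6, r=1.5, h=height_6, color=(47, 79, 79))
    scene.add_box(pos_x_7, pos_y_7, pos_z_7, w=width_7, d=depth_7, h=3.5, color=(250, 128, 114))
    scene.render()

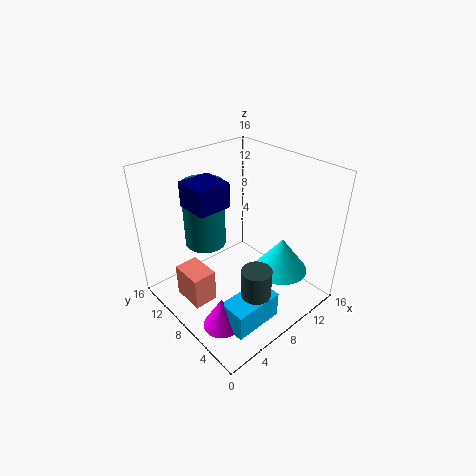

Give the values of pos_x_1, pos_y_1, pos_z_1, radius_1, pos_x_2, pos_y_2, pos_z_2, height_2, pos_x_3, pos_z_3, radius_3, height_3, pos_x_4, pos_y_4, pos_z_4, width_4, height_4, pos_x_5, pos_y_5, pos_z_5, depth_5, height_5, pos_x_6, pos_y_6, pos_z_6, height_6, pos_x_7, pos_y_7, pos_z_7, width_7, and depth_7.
pos_x_1 = 11.5
pos_y_1 = 4.5
pos_z_1 = 4
radius_1 = 3
pos_x_2 = 7.5
pos_y_2 = 13.5
pos_z_2 = 5
height_2 = 8
pos_x_3 = 3
pos_z_3 = 0.5
radius_3 = 2
height_3 = 3.5
pos_x_4 = 5
pos_y_4 = 10.5
pos_z_4 = 10.5
width_4 = 4
height_4 = 3
pos_x_5 = 3
pos_y_5 = 2
pos_z_5 = 0.5
depth_5 = 3
height_5 = 3
pos_x_6 = 5.5
pos_y_6 = 2.5
pos_z_6 = 5
height_6 = 3
pos_x_7 = 1
pos_y_7 = 6.5
pos_z_7 = 3
width_7 = 2.5
depth_7 = 3.5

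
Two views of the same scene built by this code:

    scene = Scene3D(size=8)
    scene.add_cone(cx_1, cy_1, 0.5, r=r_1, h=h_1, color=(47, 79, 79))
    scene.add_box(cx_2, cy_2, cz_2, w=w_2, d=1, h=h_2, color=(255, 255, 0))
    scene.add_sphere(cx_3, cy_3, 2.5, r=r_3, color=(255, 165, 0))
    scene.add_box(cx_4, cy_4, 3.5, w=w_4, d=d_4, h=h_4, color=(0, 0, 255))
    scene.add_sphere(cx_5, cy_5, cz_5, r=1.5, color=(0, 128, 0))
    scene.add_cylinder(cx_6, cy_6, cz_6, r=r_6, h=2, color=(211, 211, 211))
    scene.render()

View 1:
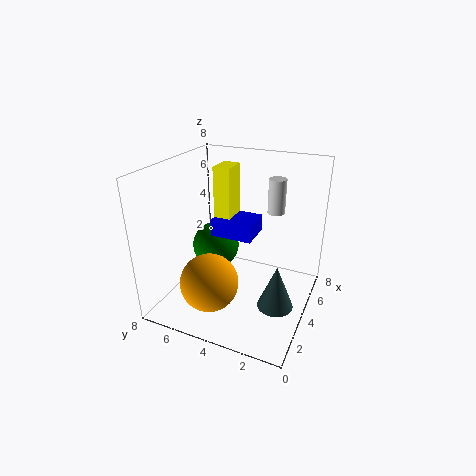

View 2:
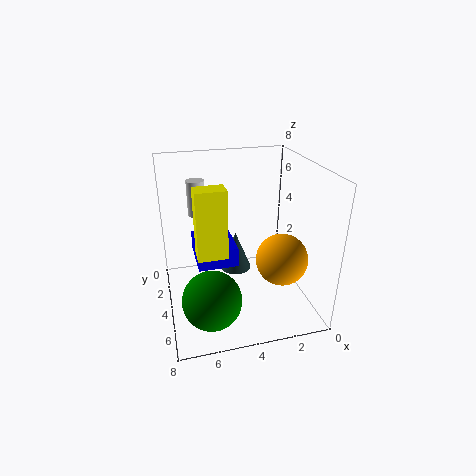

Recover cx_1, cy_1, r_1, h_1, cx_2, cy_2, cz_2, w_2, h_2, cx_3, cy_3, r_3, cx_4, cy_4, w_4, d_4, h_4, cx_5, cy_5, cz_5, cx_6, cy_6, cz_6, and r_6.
cx_1 = 3.5, cy_1 = 1.5, r_1 = 1, h_1 = 2.5, cx_2 = 5, cy_2 = 5, cz_2 = 4, w_2 = 1.5, h_2 = 3.5, cx_3 = 1.5, cy_3 = 4.5, r_3 = 1.5, cx_4 = 4.5, cy_4 = 3.5, w_4 = 2, d_4 = 2.5, h_4 = 1, cx_5 = 6, cy_5 = 6.5, cz_5 = 2, cx_6 = 6, cy_6 = 2.5, cz_6 = 5, r_6 = 0.5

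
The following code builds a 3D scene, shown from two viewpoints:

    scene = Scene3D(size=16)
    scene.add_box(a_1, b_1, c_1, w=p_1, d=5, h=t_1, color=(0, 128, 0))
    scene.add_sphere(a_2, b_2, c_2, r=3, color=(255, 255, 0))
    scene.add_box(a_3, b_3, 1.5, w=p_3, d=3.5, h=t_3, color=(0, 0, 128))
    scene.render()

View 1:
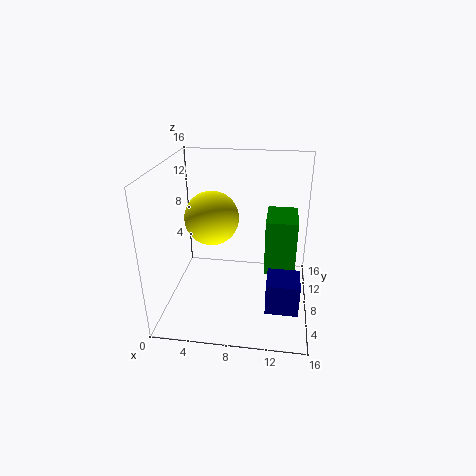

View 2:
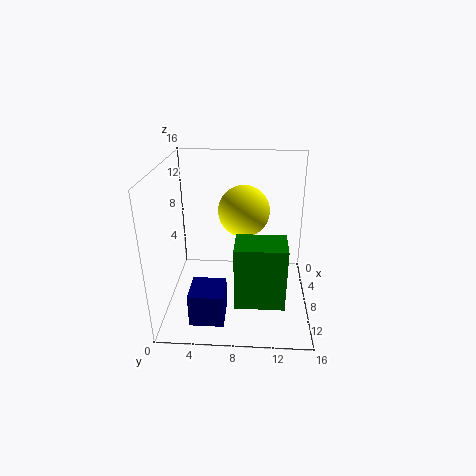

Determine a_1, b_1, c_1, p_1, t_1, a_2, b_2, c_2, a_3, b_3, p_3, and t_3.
a_1 = 11
b_1 = 8
c_1 = 3.5
p_1 = 3.5
t_1 = 6.5
a_2 = 5
b_2 = 8.5
c_2 = 10
a_3 = 11.5
b_3 = 3.5
p_3 = 3.5
t_3 = 3.5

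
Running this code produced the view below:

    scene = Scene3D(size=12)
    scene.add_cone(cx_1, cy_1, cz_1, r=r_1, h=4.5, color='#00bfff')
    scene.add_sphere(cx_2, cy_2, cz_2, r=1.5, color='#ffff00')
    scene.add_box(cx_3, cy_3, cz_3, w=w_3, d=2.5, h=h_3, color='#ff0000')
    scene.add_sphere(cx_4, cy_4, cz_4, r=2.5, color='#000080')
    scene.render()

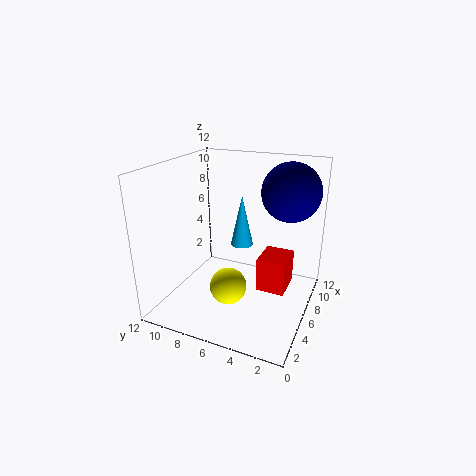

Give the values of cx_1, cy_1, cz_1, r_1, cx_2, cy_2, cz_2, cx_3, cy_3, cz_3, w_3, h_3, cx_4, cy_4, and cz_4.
cx_1 = 8
cy_1 = 6.5
cz_1 = 4.5
r_1 = 1
cx_2 = 4
cy_2 = 6
cz_2 = 2.5
cx_3 = 6.5
cy_3 = 2
cz_3 = 1
w_3 = 3
h_3 = 3
cx_4 = 9
cy_4 = 2.5
cz_4 = 9.5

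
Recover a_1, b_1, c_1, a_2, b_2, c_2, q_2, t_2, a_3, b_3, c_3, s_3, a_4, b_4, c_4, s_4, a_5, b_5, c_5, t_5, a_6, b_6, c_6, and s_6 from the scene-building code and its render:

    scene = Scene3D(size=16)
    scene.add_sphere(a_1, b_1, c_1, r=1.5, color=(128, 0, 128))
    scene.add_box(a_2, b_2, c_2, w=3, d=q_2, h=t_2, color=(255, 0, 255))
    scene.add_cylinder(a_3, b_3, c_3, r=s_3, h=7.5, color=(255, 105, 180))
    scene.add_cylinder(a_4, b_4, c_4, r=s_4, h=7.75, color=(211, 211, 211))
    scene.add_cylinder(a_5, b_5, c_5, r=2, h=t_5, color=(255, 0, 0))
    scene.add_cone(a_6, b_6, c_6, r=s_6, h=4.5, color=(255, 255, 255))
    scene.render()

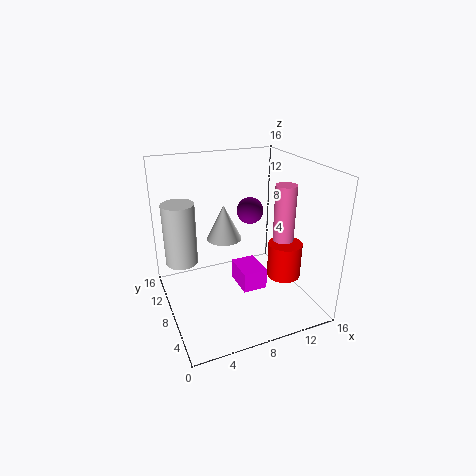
a_1 = 10, b_1 = 9.25, c_1 = 10.5, a_2 = 8.75, b_2 = 7.75, c_2 = 0.5, q_2 = 4, t_2 = 2.5, a_3 = 14, b_3 = 8.25, c_3 = 5.75, s_3 = 1.25, a_4 = 2.75, b_4 = 13.75, c_4 = 3, s_4 = 2, a_5 = 13.75, b_5 = 7.25, c_5 = 2.25, t_5 = 4.25, a_6 = 8.5, b_6 = 13.75, c_6 = 5.25, s_6 = 2.25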